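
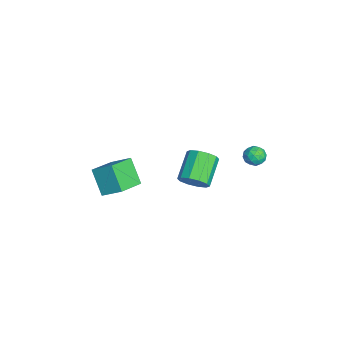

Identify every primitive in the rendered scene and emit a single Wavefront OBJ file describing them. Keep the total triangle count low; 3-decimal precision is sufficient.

v -1.749 0.676 -1.917
v -1.306 0.383 -1.106
v -2.867 1.051 -0.011
v -3.311 1.344 -0.823
v -1.14 0.949 -1.214
v -2.701 1.617 -0.12
v -1.206 1.411 -1.591
v -2.768 2.079 -0.497
v -1.481 1.591 -2.092
v -3.042 2.259 -0.998
v -1.858 1.423 -2.527
v -3.419 2.09 -1.433
v -2.193 0.969 -2.729
v -3.754 1.637 -1.634
v -2.359 0.403 -2.62
v -3.92 1.071 -1.526
v -2.292 -0.059 -2.243
v -3.854 0.609 -1.149
v -2.018 -0.239 -1.742
v -3.579 0.429 -0.648
v -1.641 -0.07 -1.307
v -3.202 0.597 -0.213
v 1.663 4.35 2.945
v 2.018 3.754 2.953
v 0.742 3.806 3.287
v 1.097 3.21 3.295
v 1.239 3.705 3.76
v 1.808 4.041 3.549
v 0.952 3.519 2.691
v 1.521 3.855 2.48
v 1.579 3.24 2.796
v 1.756 3.355 3.457
v 1.004 4.205 2.783
v 1.181 4.32 3.444
v 1.921 4.1 2.919
v 0.839 3.46 3.321
v 0.922 3.751 3.595
v 1.131 3.401 3.6
v 1.798 4.269 3.269
v 2.007 3.918 3.274
v 1.549 3.89 3.748
v 0.753 3.642 2.966
v 0.962 3.291 2.971
v 1.629 4.159 2.64
v 1.838 3.809 2.645
v 1.211 3.67 2.492
v 1.872 3.448 2.832
v 1.331 3.128 3.033
v 1.245 3.309 2.678
v 1.579 3.507 2.553
v 1.976 3.515 3.22
v 1.435 3.195 3.421
v 1.519 3.486 3.695
v 1.853 3.684 3.57
v 1.718 3.213 3.128
v 1.325 4.365 2.819
v 0.784 4.045 3.02
v 0.907 3.876 2.67
v 1.241 4.074 2.545
v 1.429 4.432 3.207
v 0.888 4.112 3.408
v 1.181 4.053 3.687
v 1.515 4.251 3.562
v 1.042 4.347 3.112
v -3.522 -5.128 -1.969
v -2.958 -3.987 -1.139
v -4.97 -3.942 -2.616
v -4.405 -2.8 -1.785
v -2.435 -4.6 -3.435
v -1.87 -3.458 -2.604
v -3.882 -3.413 -4.081
v -3.318 -2.272 -3.251
f 2 1 5
f 2 5 3
f 3 5 6
f 3 6 4
f 5 1 7
f 5 7 6
f 6 7 8
f 6 8 4
f 7 1 9
f 7 9 8
f 8 9 10
f 8 10 4
f 9 1 11
f 9 11 10
f 10 11 12
f 10 12 4
f 11 1 13
f 11 13 12
f 12 13 14
f 12 14 4
f 13 1 15
f 13 15 14
f 14 15 16
f 14 16 4
f 15 1 17
f 15 17 16
f 16 17 18
f 16 18 4
f 17 1 19
f 17 19 18
f 18 19 20
f 18 20 4
f 19 1 21
f 19 21 20
f 20 21 22
f 20 22 4
f 21 1 2
f 21 2 22
f 22 2 3
f 22 3 4
f 23 60 39
f 60 34 63
f 39 63 28
f 60 63 39
f 23 39 35
f 39 28 40
f 35 40 24
f 39 40 35
f 23 35 44
f 35 24 45
f 44 45 30
f 35 45 44
f 23 44 56
f 44 30 59
f 56 59 33
f 44 59 56
f 23 56 60
f 56 33 64
f 60 64 34
f 56 64 60
f 24 40 51
f 40 28 54
f 51 54 32
f 40 54 51
f 28 63 41
f 63 34 62
f 41 62 27
f 63 62 41
f 34 64 61
f 64 33 57
f 61 57 25
f 64 57 61
f 33 59 58
f 59 30 46
f 58 46 29
f 59 46 58
f 30 45 50
f 45 24 47
f 50 47 31
f 45 47 50
f 26 52 38
f 52 32 53
f 38 53 27
f 52 53 38
f 26 38 36
f 38 27 37
f 36 37 25
f 38 37 36
f 26 36 43
f 36 25 42
f 43 42 29
f 36 42 43
f 26 43 48
f 43 29 49
f 48 49 31
f 43 49 48
f 26 48 52
f 48 31 55
f 52 55 32
f 48 55 52
f 27 53 41
f 53 32 54
f 41 54 28
f 53 54 41
f 25 37 61
f 37 27 62
f 61 62 34
f 37 62 61
f 29 42 58
f 42 25 57
f 58 57 33
f 42 57 58
f 31 49 50
f 49 29 46
f 50 46 30
f 49 46 50
f 32 55 51
f 55 31 47
f 51 47 24
f 55 47 51
f 66 68 65
f 69 66 65
f 65 68 67
f 67 69 65
f 66 72 68
f 70 66 69
f 70 72 66
f 68 72 67
f 71 69 67
f 67 72 71
f 71 70 69
f 72 70 71



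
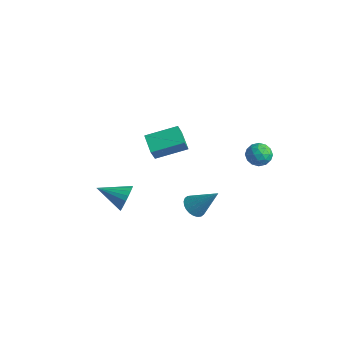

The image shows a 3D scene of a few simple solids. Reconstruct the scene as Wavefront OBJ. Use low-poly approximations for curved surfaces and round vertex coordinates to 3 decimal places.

v 3.418 2.427 3.355
v 4.195 2.556 3.222
v 3.385 1.604 2.358
v 4.162 1.733 2.225
v 3.929 1.338 2.88
v 3.949 1.847 3.496
v 3.631 2.313 2.084
v 3.651 2.822 2.7
v 4.327 2.486 2.437
v 4.511 1.884 2.928
v 3.069 2.276 2.652
v 3.253 1.674 3.143
v 3.809 2.564 3.376
v 3.771 1.596 2.204
v 3.633 1.364 2.589
v 4.09 1.44 2.511
v 3.665 2.147 3.537
v 4.122 2.223 3.459
v 3.965 1.507 3.258
v 3.458 1.937 2.121
v 3.915 2.013 2.043
v 3.49 2.72 3.069
v 3.947 2.796 2.991
v 3.615 2.653 2.322
v 4.344 2.599 2.836
v 4.324 2.115 2.25
v 4.012 2.455 2.168
v 4.024 2.755 2.53
v 4.452 2.245 3.125
v 4.432 1.761 2.539
v 4.295 1.529 2.924
v 4.307 1.828 3.286
v 4.529 2.203 2.664
v 3.148 2.399 3.041
v 3.128 1.915 2.455
v 3.273 2.332 2.294
v 3.285 2.631 2.656
v 3.256 2.045 3.33
v 3.236 1.561 2.744
v 3.556 1.405 3.05
v 3.568 1.705 3.412
v 3.051 1.957 2.916
v -1.298 -3.075 -1.441
v -0.811 -3.34 -0.745
v -2.682 -4.085 -0.859
v -0.977 -3.037 -0.612
v -1.198 -2.74 -0.623
v -1.436 -2.501 -0.775
v -1.651 -2.362 -1.042
v -1.804 -2.345 -1.378
v -1.87 -2.455 -1.725
v -1.838 -2.672 -2.023
v -1.711 -2.958 -2.221
v -1.514 -3.265 -2.284
v -1.279 -3.538 -2.201
v -1.047 -3.732 -1.986
v -0.859 -3.812 -1.678
v -0.747 -3.764 -1.328
v -0.73 -3.597 -0.999
v 1.556 -0.588 -1.671
v 1.905 -0.105 -2.159
v 2.724 0.108 -0.149
v 1.677 0.065 -2.062
v 1.431 0.135 -1.905
v 1.204 0.096 -1.712
v 1.03 -0.048 -1.514
v 0.936 -0.273 -1.339
v 0.937 -0.547 -1.214
v 1.032 -0.826 -1.159
v 1.207 -1.07 -1.182
v 1.435 -1.24 -1.28
v 1.681 -1.31 -1.436
v 1.908 -1.271 -1.629
v 2.082 -1.128 -1.828
v 2.176 -0.902 -2.003
v 2.175 -0.628 -2.127
v 2.08 -0.349 -2.182
v -4.754 1.456 -1.206
v -4.365 0.808 -0.027
v -3.745 3.129 -0.62
v -3.357 2.482 0.559
v -3.683 1.018 -1.799
v -3.295 0.371 -0.62
v -2.675 2.692 -1.213
v -2.286 2.044 -0.034
f 1 38 17
f 38 12 41
f 17 41 6
f 38 41 17
f 1 17 13
f 17 6 18
f 13 18 2
f 17 18 13
f 1 13 22
f 13 2 23
f 22 23 8
f 13 23 22
f 1 22 34
f 22 8 37
f 34 37 11
f 22 37 34
f 1 34 38
f 34 11 42
f 38 42 12
f 34 42 38
f 2 18 29
f 18 6 32
f 29 32 10
f 18 32 29
f 6 41 19
f 41 12 40
f 19 40 5
f 41 40 19
f 12 42 39
f 42 11 35
f 39 35 3
f 42 35 39
f 11 37 36
f 37 8 24
f 36 24 7
f 37 24 36
f 8 23 28
f 23 2 25
f 28 25 9
f 23 25 28
f 4 30 16
f 30 10 31
f 16 31 5
f 30 31 16
f 4 16 14
f 16 5 15
f 14 15 3
f 16 15 14
f 4 14 21
f 14 3 20
f 21 20 7
f 14 20 21
f 4 21 26
f 21 7 27
f 26 27 9
f 21 27 26
f 4 26 30
f 26 9 33
f 30 33 10
f 26 33 30
f 5 31 19
f 31 10 32
f 19 32 6
f 31 32 19
f 3 15 39
f 15 5 40
f 39 40 12
f 15 40 39
f 7 20 36
f 20 3 35
f 36 35 11
f 20 35 36
f 9 27 28
f 27 7 24
f 28 24 8
f 27 24 28
f 10 33 29
f 33 9 25
f 29 25 2
f 33 25 29
f 44 43 46
f 44 46 45
f 46 43 47
f 46 47 45
f 47 43 48
f 47 48 45
f 48 43 49
f 48 49 45
f 49 43 50
f 49 50 45
f 50 43 51
f 50 51 45
f 51 43 52
f 51 52 45
f 52 43 53
f 52 53 45
f 53 43 54
f 53 54 45
f 54 43 55
f 54 55 45
f 55 43 56
f 55 56 45
f 56 43 57
f 56 57 45
f 57 43 58
f 57 58 45
f 58 43 59
f 58 59 45
f 59 43 44
f 59 44 45
f 61 60 63
f 61 63 62
f 63 60 64
f 63 64 62
f 64 60 65
f 64 65 62
f 65 60 66
f 65 66 62
f 66 60 67
f 66 67 62
f 67 60 68
f 67 68 62
f 68 60 69
f 68 69 62
f 69 60 70
f 69 70 62
f 70 60 71
f 70 71 62
f 71 60 72
f 71 72 62
f 72 60 73
f 72 73 62
f 73 60 74
f 73 74 62
f 74 60 75
f 74 75 62
f 75 60 76
f 75 76 62
f 76 60 77
f 76 77 62
f 77 60 61
f 77 61 62
f 79 81 78
f 82 79 78
f 78 81 80
f 80 82 78
f 79 85 81
f 83 79 82
f 83 85 79
f 81 85 80
f 84 82 80
f 80 85 84
f 84 83 82
f 85 83 84



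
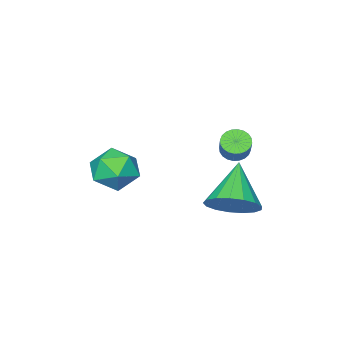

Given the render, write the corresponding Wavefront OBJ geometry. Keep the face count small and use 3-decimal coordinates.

v -0.818 3.499 -2.283
v -0.408 3.563 -2.614
v 0.147 4.185 -1.808
v -0.262 4.121 -1.477
v -0.524 3.727 -2.661
v 0.031 4.349 -1.855
v -0.685 3.857 -2.651
v -0.13 4.479 -1.844
v -0.866 3.932 -2.584
v -0.31 4.554 -1.778
v -1.039 3.942 -2.472
v -0.484 4.564 -1.666
v -1.179 3.884 -2.331
v -0.624 4.506 -1.525
v -1.264 3.767 -2.183
v -0.708 4.389 -1.377
v -1.28 3.61 -2.05
v -0.725 4.232 -1.244
v -1.227 3.435 -1.952
v -0.672 4.057 -1.146
v -1.111 3.271 -1.905
v -0.556 3.893 -1.099
v -0.95 3.141 -1.916
v -0.395 3.763 -1.109
v -0.77 3.066 -1.982
v -0.214 3.688 -1.176
v -0.596 3.056 -2.094
v -0.041 3.678 -1.288
v -0.456 3.114 -2.235
v 0.099 3.736 -1.429
v -0.372 3.231 -2.383
v 0.184 3.853 -1.577
v -0.355 3.388 -2.516
v 0.2 4.01 -1.71
v -0.173 4.098 -4.537
v 0.363 4.495 -3.793
v -1.307 3.202 -3.243
v 0.019 4.818 -3.87
v -0.37 4.976 -4.101
v -0.713 4.933 -4.432
v -0.933 4.699 -4.786
v -0.979 4.327 -5.084
v -0.84 3.903 -5.256
v -0.549 3.523 -5.264
v -0.171 3.275 -5.105
v 0.206 3.216 -4.816
v 0.496 3.359 -4.463
v 0.633 3.671 -4.127
v 0.585 4.081 -3.885
v 1.915 0.645 -4.507
v 2.552 0.109 -3.973
v 0.728 0.211 -3.527
v 1.365 -0.325 -2.993
v 1.422 0.661 -2.986
v 2.155 0.93 -3.591
v 1.125 -0.61 -3.909
v 1.858 -0.341 -4.514
v 2.063 -0.667 -3.604
v 2.247 0.119 -3.033
v 1.033 0.201 -4.467
v 1.217 0.987 -3.896
f 2 1 5
f 2 5 3
f 3 5 6
f 3 6 4
f 5 1 7
f 5 7 6
f 6 7 8
f 6 8 4
f 7 1 9
f 7 9 8
f 8 9 10
f 8 10 4
f 9 1 11
f 9 11 10
f 10 11 12
f 10 12 4
f 11 1 13
f 11 13 12
f 12 13 14
f 12 14 4
f 13 1 15
f 13 15 14
f 14 15 16
f 14 16 4
f 15 1 17
f 15 17 16
f 16 17 18
f 16 18 4
f 17 1 19
f 17 19 18
f 18 19 20
f 18 20 4
f 19 1 21
f 19 21 20
f 20 21 22
f 20 22 4
f 21 1 23
f 21 23 22
f 22 23 24
f 22 24 4
f 23 1 25
f 23 25 24
f 24 25 26
f 24 26 4
f 25 1 27
f 25 27 26
f 26 27 28
f 26 28 4
f 27 1 29
f 27 29 28
f 28 29 30
f 28 30 4
f 29 1 31
f 29 31 30
f 30 31 32
f 30 32 4
f 31 1 33
f 31 33 32
f 32 33 34
f 32 34 4
f 33 1 2
f 33 2 34
f 34 2 3
f 34 3 4
f 36 35 38
f 36 38 37
f 38 35 39
f 38 39 37
f 39 35 40
f 39 40 37
f 40 35 41
f 40 41 37
f 41 35 42
f 41 42 37
f 42 35 43
f 42 43 37
f 43 35 44
f 43 44 37
f 44 35 45
f 44 45 37
f 45 35 46
f 45 46 37
f 46 35 47
f 46 47 37
f 47 35 48
f 47 48 37
f 48 35 49
f 48 49 37
f 49 35 36
f 49 36 37
f 50 61 55
f 50 55 51
f 50 51 57
f 50 57 60
f 50 60 61
f 51 55 59
f 55 61 54
f 61 60 52
f 60 57 56
f 57 51 58
f 53 59 54
f 53 54 52
f 53 52 56
f 53 56 58
f 53 58 59
f 54 59 55
f 52 54 61
f 56 52 60
f 58 56 57
f 59 58 51



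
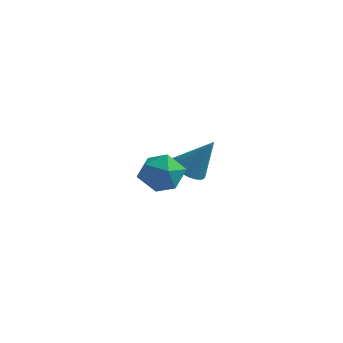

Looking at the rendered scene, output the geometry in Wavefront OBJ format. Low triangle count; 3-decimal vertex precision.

v 1.208 3.198 0.248
v 1.669 3.759 -0.173
v 2.212 3.562 1.832
v 1.407 3.956 -0.053
v 1.111 4.022 0.12
v 0.831 3.946 0.315
v 0.617 3.74 0.498
v 0.505 3.44 0.639
v 0.514 3.099 0.711
v 0.643 2.774 0.704
v 0.87 2.523 0.618
v 1.156 2.389 0.468
v 1.45 2.394 0.28
v 1.703 2.538 0.087
v 1.87 2.797 -0.079
v 1.922 3.124 -0.188
v 1.851 3.465 -0.221
v 2.423 -1.023 1.638
v 3.036 -0.658 2.367
v 3.144 -2.502 1.773
v 3.757 -2.137 2.502
v 2.76 -2.254 2.685
v 2.315 -1.34 2.602
v 3.865 -1.82 1.538
v 3.42 -0.906 1.455
v 3.927 -1.151 2.305
v 3.245 -1.419 3.014
v 2.935 -1.741 1.126
v 2.253 -2.009 1.835
f 2 1 4
f 2 4 3
f 4 1 5
f 4 5 3
f 5 1 6
f 5 6 3
f 6 1 7
f 6 7 3
f 7 1 8
f 7 8 3
f 8 1 9
f 8 9 3
f 9 1 10
f 9 10 3
f 10 1 11
f 10 11 3
f 11 1 12
f 11 12 3
f 12 1 13
f 12 13 3
f 13 1 14
f 13 14 3
f 14 1 15
f 14 15 3
f 15 1 16
f 15 16 3
f 16 1 17
f 16 17 3
f 17 1 2
f 17 2 3
f 18 29 23
f 18 23 19
f 18 19 25
f 18 25 28
f 18 28 29
f 19 23 27
f 23 29 22
f 29 28 20
f 28 25 24
f 25 19 26
f 21 27 22
f 21 22 20
f 21 20 24
f 21 24 26
f 21 26 27
f 22 27 23
f 20 22 29
f 24 20 28
f 26 24 25
f 27 26 19



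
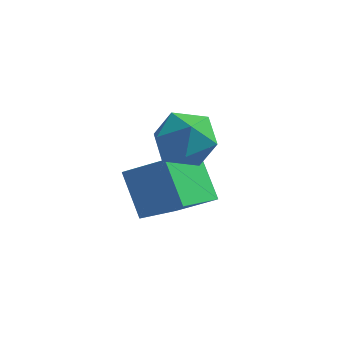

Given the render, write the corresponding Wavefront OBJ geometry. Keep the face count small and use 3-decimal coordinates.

v -4.751 -0.899 -0.537
v -3.874 -0.785 -0.028
v -4.486 0.573 -1.322
v -3.609 0.688 -0.813
v -4.171 -1.468 -1.407
v -3.294 -1.353 -0.898
v -3.906 0.005 -2.192
v -3.029 0.119 -1.683
v -4.189 -0.541 0.516
v -3.72 0.031 0.617
v -3.26 -1.311 0.563
v -2.791 -0.739 0.664
v -3.273 -0.926 1.202
v -3.847 -0.45 1.174
v -3.133 -0.83 0.006
v -3.707 -0.354 -0.022
v -3.067 -0.147 0.302
v -3.154 -0.207 1.041
v -3.826 -1.073 0.139
v -3.913 -1.133 0.878
f 2 4 1
f 5 2 1
f 1 4 3
f 3 5 1
f 2 8 4
f 6 2 5
f 6 8 2
f 4 8 3
f 7 5 3
f 3 8 7
f 7 6 5
f 8 6 7
f 9 20 14
f 9 14 10
f 9 10 16
f 9 16 19
f 9 19 20
f 10 14 18
f 14 20 13
f 20 19 11
f 19 16 15
f 16 10 17
f 12 18 13
f 12 13 11
f 12 11 15
f 12 15 17
f 12 17 18
f 13 18 14
f 11 13 20
f 15 11 19
f 17 15 16
f 18 17 10



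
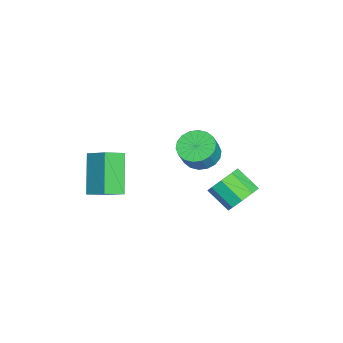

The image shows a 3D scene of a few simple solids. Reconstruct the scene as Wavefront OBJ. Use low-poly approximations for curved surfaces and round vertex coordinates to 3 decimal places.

v 0.342 -2.693 -1.685
v -0.996 -2.91 -0.187
v 0.932 -1.821 -1.032
v -0.406 -2.037 0.466
v 0.926 -3.403 -1.266
v -0.412 -3.619 0.232
v 1.516 -2.53 -0.613
v 0.178 -2.747 0.885
v -4.14 0.601 -2.27
v -3.615 1.279 -2.468
v -3.035 1.117 -1.488
v -3.56 0.439 -1.29
v -3.905 1.449 -2.268
v -3.326 1.287 -1.288
v -4.242 1.452 -2.069
v -3.663 1.289 -1.089
v -4.559 1.285 -1.909
v -3.98 1.123 -0.929
v -4.793 0.984 -1.821
v -4.213 0.821 -0.841
v -4.897 0.606 -1.822
v -4.318 0.444 -0.842
v -4.851 0.228 -1.911
v -4.272 0.065 -0.931
v -4.665 -0.077 -2.072
v -4.085 -0.239 -1.092
v -4.374 -0.247 -2.272
v -3.795 -0.409 -1.292
v -4.037 -0.249 -2.471
v -3.458 -0.412 -1.491
v -3.72 -0.083 -2.631
v -3.141 -0.245 -1.651
v -3.487 0.219 -2.719
v -2.907 0.056 -1.739
v -3.382 0.596 -2.718
v -2.803 0.434 -1.738
v -3.428 0.975 -2.629
v -2.849 0.812 -1.649
v -1.331 2.798 -2.664
v -1.034 3.189 -1.958
v -1.552 2.233 -1.21
v -1.849 1.842 -1.916
v -1.574 3.384 -2.083
v -2.093 2.428 -1.336
v -2.001 3.305 -2.481
v -2.519 2.349 -1.733
v -2.114 2.988 -2.963
v -2.633 2.032 -2.216
v -1.861 2.583 -3.306
v -2.379 1.627 -2.558
v -1.359 2.278 -3.348
v -1.878 1.322 -2.601
v -0.845 2.217 -3.07
v -1.363 1.26 -2.323
v -0.557 2.427 -2.602
v -1.076 1.471 -1.854
v -0.632 2.811 -2.163
v -1.15 1.855 -1.415
f 2 4 1
f 5 2 1
f 1 4 3
f 3 5 1
f 2 8 4
f 6 2 5
f 6 8 2
f 4 8 3
f 7 5 3
f 3 8 7
f 7 6 5
f 8 6 7
f 10 9 13
f 10 13 11
f 11 13 14
f 11 14 12
f 13 9 15
f 13 15 14
f 14 15 16
f 14 16 12
f 15 9 17
f 15 17 16
f 16 17 18
f 16 18 12
f 17 9 19
f 17 19 18
f 18 19 20
f 18 20 12
f 19 9 21
f 19 21 20
f 20 21 22
f 20 22 12
f 21 9 23
f 21 23 22
f 22 23 24
f 22 24 12
f 23 9 25
f 23 25 24
f 24 25 26
f 24 26 12
f 25 9 27
f 25 27 26
f 26 27 28
f 26 28 12
f 27 9 29
f 27 29 28
f 28 29 30
f 28 30 12
f 29 9 31
f 29 31 30
f 30 31 32
f 30 32 12
f 31 9 33
f 31 33 32
f 32 33 34
f 32 34 12
f 33 9 35
f 33 35 34
f 34 35 36
f 34 36 12
f 35 9 37
f 35 37 36
f 36 37 38
f 36 38 12
f 37 9 10
f 37 10 38
f 38 10 11
f 38 11 12
f 40 39 43
f 40 43 41
f 41 43 44
f 41 44 42
f 43 39 45
f 43 45 44
f 44 45 46
f 44 46 42
f 45 39 47
f 45 47 46
f 46 47 48
f 46 48 42
f 47 39 49
f 47 49 48
f 48 49 50
f 48 50 42
f 49 39 51
f 49 51 50
f 50 51 52
f 50 52 42
f 51 39 53
f 51 53 52
f 52 53 54
f 52 54 42
f 53 39 55
f 53 55 54
f 54 55 56
f 54 56 42
f 55 39 57
f 55 57 56
f 56 57 58
f 56 58 42
f 57 39 40
f 57 40 58
f 58 40 41
f 58 41 42



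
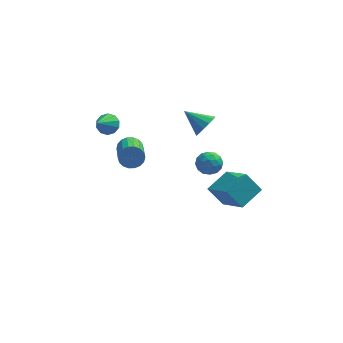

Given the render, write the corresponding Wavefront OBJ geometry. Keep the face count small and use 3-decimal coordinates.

v 2.349 3.572 0.819
v 2.741 3.486 1.499
v 1.191 4.168 1.561
v 2.848 3.888 1.343
v 2.797 4.19 1.02
v 2.604 4.296 0.633
v 2.329 4.172 0.305
v 2.061 3.857 0.14
v 1.885 3.451 0.191
v 1.856 3.084 0.441
v 1.983 2.871 0.81
v 2.227 2.881 1.183
v 2.51 3.11 1.44
v -1.641 2.92 -0.498
v -1.191 2.72 -1.01
v -1.028 0.841 -0.133
v -1.479 1.04 0.378
v -0.999 2.84 -0.789
v -0.836 0.96 0.087
v -0.934 2.975 -0.511
v -0.771 1.096 0.365
v -1.009 3.099 -0.231
v -0.846 1.22 0.646
v -1.209 3.188 -0.003
v -1.047 1.309 0.874
v -1.495 3.224 0.126
v -1.333 1.344 1.003
v -1.81 3.199 0.132
v -1.648 1.32 1.009
v -2.092 3.119 0.013
v -1.929 1.24 0.89
v -2.284 3 -0.207
v -2.121 1.12 0.669
v -2.349 2.864 -0.485
v -2.186 0.985 0.391
v -2.274 2.74 -0.766
v -2.111 0.861 0.111
v -2.073 2.651 -0.994
v -1.911 0.772 -0.117
v -1.787 2.616 -1.123
v -1.625 0.736 -0.246
v -1.472 2.64 -1.129
v -1.31 0.761 -0.252
v -2.878 4.42 0.189
v -2.496 4.703 0.69
v -3.402 3.32 1.211
v -2.879 4.89 0.695
v -3.262 4.898 0.508
v -3.498 4.723 0.198
v -3.498 4.433 -0.114
v -3.261 4.138 -0.311
v -2.878 3.951 -0.316
v -2.495 3.943 -0.129
v -2.259 4.118 0.181
v -2.259 4.408 0.493
v 2.151 2.953 -2.001
v 2.491 3.368 -1.437
v 2.589 1.892 -1.483
v 2.929 2.307 -0.919
v 2.153 2.257 -0.952
v 1.882 2.912 -1.272
v 3.198 2.348 -1.648
v 2.927 3.003 -1.968
v 3.138 2.994 -1.219
v 2.492 2.938 -0.789
v 2.588 2.322 -2.131
v 1.942 2.266 -1.701
v 2.283 3.254 -1.764
v 2.797 2.006 -1.156
v 2.341 1.977 -1.175
v 2.541 2.221 -0.843
v 1.925 2.986 -1.667
v 2.125 3.23 -1.336
v 1.926 2.577 -1.05
v 2.955 2.03 -1.584
v 3.155 2.274 -1.253
v 2.539 3.039 -2.077
v 2.739 3.283 -1.745
v 3.154 2.683 -1.87
v 2.863 3.278 -1.305
v 3.12 2.654 -1.001
v 3.278 2.678 -1.429
v 3.119 3.063 -1.617
v 2.483 3.245 -1.052
v 2.74 2.621 -0.748
v 2.284 2.591 -0.767
v 2.125 2.977 -0.955
v 2.863 3.025 -0.924
v 2.34 2.639 -2.172
v 2.597 2.015 -1.868
v 2.955 2.283 -1.965
v 2.796 2.669 -2.153
v 1.96 2.606 -1.919
v 2.217 1.982 -1.615
v 1.961 2.197 -1.303
v 1.802 2.582 -1.491
v 2.217 2.235 -1.996
v 2.446 -1.762 0.394
v 3.393 -3.284 1.581
v 3.414 -0.764 0.9
v 4.362 -2.286 2.087
v 3.238 -2.034 -0.587
v 4.186 -3.556 0.6
v 4.207 -1.036 -0.081
v 5.154 -2.558 1.106
f 2 1 4
f 2 4 3
f 4 1 5
f 4 5 3
f 5 1 6
f 5 6 3
f 6 1 7
f 6 7 3
f 7 1 8
f 7 8 3
f 8 1 9
f 8 9 3
f 9 1 10
f 9 10 3
f 10 1 11
f 10 11 3
f 11 1 12
f 11 12 3
f 12 1 13
f 12 13 3
f 13 1 2
f 13 2 3
f 15 14 18
f 15 18 16
f 16 18 19
f 16 19 17
f 18 14 20
f 18 20 19
f 19 20 21
f 19 21 17
f 20 14 22
f 20 22 21
f 21 22 23
f 21 23 17
f 22 14 24
f 22 24 23
f 23 24 25
f 23 25 17
f 24 14 26
f 24 26 25
f 25 26 27
f 25 27 17
f 26 14 28
f 26 28 27
f 27 28 29
f 27 29 17
f 28 14 30
f 28 30 29
f 29 30 31
f 29 31 17
f 30 14 32
f 30 32 31
f 31 32 33
f 31 33 17
f 32 14 34
f 32 34 33
f 33 34 35
f 33 35 17
f 34 14 36
f 34 36 35
f 35 36 37
f 35 37 17
f 36 14 38
f 36 38 37
f 37 38 39
f 37 39 17
f 38 14 40
f 38 40 39
f 39 40 41
f 39 41 17
f 40 14 42
f 40 42 41
f 41 42 43
f 41 43 17
f 42 14 15
f 42 15 43
f 43 15 16
f 43 16 17
f 45 44 47
f 45 47 46
f 47 44 48
f 47 48 46
f 48 44 49
f 48 49 46
f 49 44 50
f 49 50 46
f 50 44 51
f 50 51 46
f 51 44 52
f 51 52 46
f 52 44 53
f 52 53 46
f 53 44 54
f 53 54 46
f 54 44 55
f 54 55 46
f 55 44 45
f 55 45 46
f 56 93 72
f 93 67 96
f 72 96 61
f 93 96 72
f 56 72 68
f 72 61 73
f 68 73 57
f 72 73 68
f 56 68 77
f 68 57 78
f 77 78 63
f 68 78 77
f 56 77 89
f 77 63 92
f 89 92 66
f 77 92 89
f 56 89 93
f 89 66 97
f 93 97 67
f 89 97 93
f 57 73 84
f 73 61 87
f 84 87 65
f 73 87 84
f 61 96 74
f 96 67 95
f 74 95 60
f 96 95 74
f 67 97 94
f 97 66 90
f 94 90 58
f 97 90 94
f 66 92 91
f 92 63 79
f 91 79 62
f 92 79 91
f 63 78 83
f 78 57 80
f 83 80 64
f 78 80 83
f 59 85 71
f 85 65 86
f 71 86 60
f 85 86 71
f 59 71 69
f 71 60 70
f 69 70 58
f 71 70 69
f 59 69 76
f 69 58 75
f 76 75 62
f 69 75 76
f 59 76 81
f 76 62 82
f 81 82 64
f 76 82 81
f 59 81 85
f 81 64 88
f 85 88 65
f 81 88 85
f 60 86 74
f 86 65 87
f 74 87 61
f 86 87 74
f 58 70 94
f 70 60 95
f 94 95 67
f 70 95 94
f 62 75 91
f 75 58 90
f 91 90 66
f 75 90 91
f 64 82 83
f 82 62 79
f 83 79 63
f 82 79 83
f 65 88 84
f 88 64 80
f 84 80 57
f 88 80 84
f 99 101 98
f 102 99 98
f 98 101 100
f 100 102 98
f 99 105 101
f 103 99 102
f 103 105 99
f 101 105 100
f 104 102 100
f 100 105 104
f 104 103 102
f 105 103 104



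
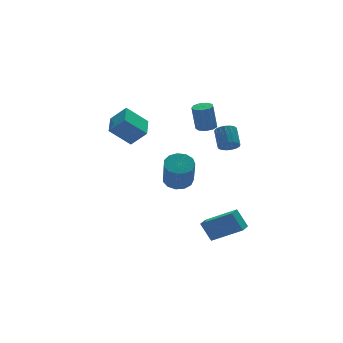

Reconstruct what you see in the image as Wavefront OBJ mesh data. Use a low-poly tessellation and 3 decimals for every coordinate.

v 0.739 -0.267 2.788
v 1.182 -0.679 2.873
v 0.983 -0.564 4.457
v 0.541 -0.153 4.372
v 1.344 -0.294 2.866
v 1.145 -0.18 4.449
v 1.223 0.103 2.822
v 1.025 0.217 4.406
v 0.876 0.327 2.762
v 0.677 0.441 4.346
v 0.465 0.273 2.715
v 0.266 0.387 4.298
v 0.182 -0.034 2.702
v -0.016 0.08 4.285
v 0.16 -0.45 2.729
v -0.038 -0.335 4.312
v 0.409 -0.78 2.784
v 0.211 -0.666 4.368
v 0.812 -0.871 2.841
v 0.614 -0.756 4.425
v -2.475 2.623 0.92
v -3.626 3.057 2.064
v -1.727 3.933 1.175
v -2.879 4.367 2.319
v -1.761 2.033 1.861
v -2.913 2.467 3.005
v -1.014 3.343 2.116
v -2.165 3.777 3.26
v -0.024 -4.108 3.145
v 0.329 -3.866 2.71
v 0.636 -2.93 3.48
v 0.284 -3.172 3.915
v 0.068 -3.743 2.665
v 0.375 -2.807 3.435
v -0.214 -3.704 2.73
v 0.093 -2.768 3.5
v -0.452 -3.757 2.89
v -0.145 -2.821 3.66
v -0.593 -3.891 3.108
v -0.285 -2.955 3.878
v -0.602 -4.074 3.335
v -0.295 -3.139 4.105
v -0.479 -4.265 3.519
v -0.172 -3.33 4.288
v -0.252 -4.42 3.616
v 0.055 -3.485 4.386
v 0.027 -4.504 3.606
v 0.335 -3.568 4.376
v 0.295 -4.497 3.49
v 0.603 -3.561 4.26
v 0.49 -4.4 3.295
v 0.797 -3.465 4.065
v 0.567 -4.237 3.066
v 0.875 -3.301 3.836
v 0.509 -4.044 2.855
v 0.816 -3.108 3.625
v -0.8 -3.642 -4.133
v -1.133 -3.017 -3.042
v -0.184 -3.099 -4.256
v -0.517 -2.474 -3.165
v 0.477 -4.846 -3.055
v 0.144 -4.221 -1.964
v 1.093 -4.303 -3.178
v 0.76 -3.678 -2.087
v -1.241 -0.666 -0.63
v -0.482 -1.07 -0.663
v -0.861 -1.917 1.018
v -1.619 -1.514 1.05
v -0.404 -0.65 -0.434
v -0.782 -1.498 1.247
v -0.591 -0.236 -0.267
v -0.969 -1.083 1.414
v -0.985 0.042 -0.216
v -1.363 -0.805 1.465
v -1.46 0.095 -0.296
v -1.838 -0.752 1.385
v -1.865 -0.094 -0.482
v -2.243 -0.941 1.199
v -2.072 -0.464 -0.716
v -2.451 -1.312 0.965
v -2.016 -0.899 -0.922
v -2.394 -1.746 0.759
v -1.713 -1.26 -1.036
v -2.091 -2.107 0.645
v -1.26 -1.432 -1.021
v -1.639 -2.28 0.66
v -0.801 -1.362 -0.882
v -1.18 -2.209 0.799
f 2 1 5
f 2 5 3
f 3 5 6
f 3 6 4
f 5 1 7
f 5 7 6
f 6 7 8
f 6 8 4
f 7 1 9
f 7 9 8
f 8 9 10
f 8 10 4
f 9 1 11
f 9 11 10
f 10 11 12
f 10 12 4
f 11 1 13
f 11 13 12
f 12 13 14
f 12 14 4
f 13 1 15
f 13 15 14
f 14 15 16
f 14 16 4
f 15 1 17
f 15 17 16
f 16 17 18
f 16 18 4
f 17 1 19
f 17 19 18
f 18 19 20
f 18 20 4
f 19 1 2
f 19 2 20
f 20 2 3
f 20 3 4
f 22 24 21
f 25 22 21
f 21 24 23
f 23 25 21
f 22 28 24
f 26 22 25
f 26 28 22
f 24 28 23
f 27 25 23
f 23 28 27
f 27 26 25
f 28 26 27
f 30 29 33
f 30 33 31
f 31 33 34
f 31 34 32
f 33 29 35
f 33 35 34
f 34 35 36
f 34 36 32
f 35 29 37
f 35 37 36
f 36 37 38
f 36 38 32
f 37 29 39
f 37 39 38
f 38 39 40
f 38 40 32
f 39 29 41
f 39 41 40
f 40 41 42
f 40 42 32
f 41 29 43
f 41 43 42
f 42 43 44
f 42 44 32
f 43 29 45
f 43 45 44
f 44 45 46
f 44 46 32
f 45 29 47
f 45 47 46
f 46 47 48
f 46 48 32
f 47 29 49
f 47 49 48
f 48 49 50
f 48 50 32
f 49 29 51
f 49 51 50
f 50 51 52
f 50 52 32
f 51 29 53
f 51 53 52
f 52 53 54
f 52 54 32
f 53 29 55
f 53 55 54
f 54 55 56
f 54 56 32
f 55 29 30
f 55 30 56
f 56 30 31
f 56 31 32
f 58 60 57
f 61 58 57
f 57 60 59
f 59 61 57
f 58 64 60
f 62 58 61
f 62 64 58
f 60 64 59
f 63 61 59
f 59 64 63
f 63 62 61
f 64 62 63
f 66 65 69
f 66 69 67
f 67 69 70
f 67 70 68
f 69 65 71
f 69 71 70
f 70 71 72
f 70 72 68
f 71 65 73
f 71 73 72
f 72 73 74
f 72 74 68
f 73 65 75
f 73 75 74
f 74 75 76
f 74 76 68
f 75 65 77
f 75 77 76
f 76 77 78
f 76 78 68
f 77 65 79
f 77 79 78
f 78 79 80
f 78 80 68
f 79 65 81
f 79 81 80
f 80 81 82
f 80 82 68
f 81 65 83
f 81 83 82
f 82 83 84
f 82 84 68
f 83 65 85
f 83 85 84
f 84 85 86
f 84 86 68
f 85 65 87
f 85 87 86
f 86 87 88
f 86 88 68
f 87 65 66
f 87 66 88
f 88 66 67
f 88 67 68



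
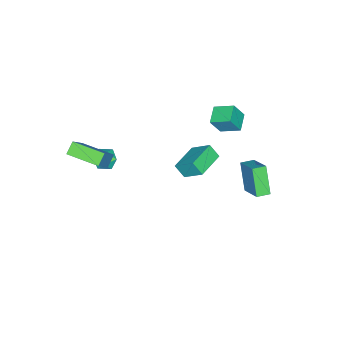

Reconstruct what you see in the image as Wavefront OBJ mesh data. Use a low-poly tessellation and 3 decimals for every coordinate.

v 1.679 -2.961 -0.432
v 2.43 -3.312 -0.478
v 1.13 -4.068 -0.962
v 1.881 -4.419 -1.008
v 1.529 -4.287 -0.267
v 1.868 -3.603 0.06
v 1.692 -3.777 -1.5
v 2.031 -3.093 -1.173
v 2.438 -3.816 -1.138
v 2.338 -4.131 -0.376
v 1.222 -3.249 -1.064
v 1.122 -3.564 -0.302
v -3.348 1.222 0.072
v -4.466 0.837 0.446
v -3.587 2.468 0.64
v -4.704 2.083 1.014
v -2.816 0.797 1.226
v -3.933 0.412 1.6
v -3.054 2.043 1.794
v -4.172 1.658 2.168
v -4.175 -1.228 -3.788
v -4.11 0.076 -2.699
v -4.188 -0.554 -4.594
v -4.124 0.749 -3.505
v -2.196 -1.269 -3.855
v -2.132 0.034 -2.766
v -2.21 -0.596 -4.661
v -2.145 0.708 -3.572
v -3.862 2.367 -3.021
v -2.926 3.687 -2.008
v -4.568 2.92 -3.09
v -3.632 4.241 -2.077
v -3.088 3.139 -4.743
v -2.152 4.46 -3.73
v -3.794 3.693 -4.812
v -2.858 5.013 -3.799
v 2.963 -4.925 0.056
v 2.273 -4.934 0.649
v 2.761 -2.865 -0.148
v 2.071 -2.874 0.445
v 4.369 -4.626 1.695
v 3.679 -4.635 2.288
v 4.167 -2.566 1.491
v 3.477 -2.575 2.084
f 1 12 6
f 1 6 2
f 1 2 8
f 1 8 11
f 1 11 12
f 2 6 10
f 6 12 5
f 12 11 3
f 11 8 7
f 8 2 9
f 4 10 5
f 4 5 3
f 4 3 7
f 4 7 9
f 4 9 10
f 5 10 6
f 3 5 12
f 7 3 11
f 9 7 8
f 10 9 2
f 14 16 13
f 17 14 13
f 13 16 15
f 15 17 13
f 14 20 16
f 18 14 17
f 18 20 14
f 16 20 15
f 19 17 15
f 15 20 19
f 19 18 17
f 20 18 19
f 22 24 21
f 25 22 21
f 21 24 23
f 23 25 21
f 22 28 24
f 26 22 25
f 26 28 22
f 24 28 23
f 27 25 23
f 23 28 27
f 27 26 25
f 28 26 27
f 30 32 29
f 33 30 29
f 29 32 31
f 31 33 29
f 30 36 32
f 34 30 33
f 34 36 30
f 32 36 31
f 35 33 31
f 31 36 35
f 35 34 33
f 36 34 35
f 38 40 37
f 41 38 37
f 37 40 39
f 39 41 37
f 38 44 40
f 42 38 41
f 42 44 38
f 40 44 39
f 43 41 39
f 39 44 43
f 43 42 41
f 44 42 43



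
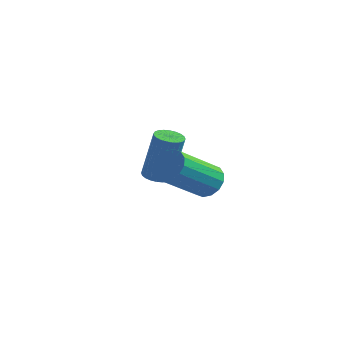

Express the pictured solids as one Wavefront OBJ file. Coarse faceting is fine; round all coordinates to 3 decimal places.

v 0.507 -1.362 0.185
v 1.062 -1.734 0.131
v 0.287 -3.071 1.402
v -0.267 -2.698 1.455
v 1.124 -1.518 0.396
v 0.349 -2.855 1.666
v 1.02 -1.261 0.604
v 0.246 -2.597 1.874
v 0.779 -1.03 0.7
v 0.005 -2.367 1.97
v 0.466 -0.888 0.657
v -0.309 -2.225 1.928
v 0.163 -0.874 0.489
v -0.611 -2.21 1.759
v -0.047 -0.989 0.238
v -0.822 -2.326 1.509
v -0.109 -1.205 -0.026
v -0.884 -2.542 1.244
v -0.006 -1.463 -0.234
v -0.78 -2.799 1.036
v 0.235 -1.693 -0.33
v -0.539 -3.03 0.94
v 0.549 -1.835 -0.288
v -0.226 -3.172 0.983
v 0.851 -1.85 -0.119
v 0.077 -3.186 1.151
v -2.686 1.517 -1.94
v -2.182 1.729 -2.062
v -1.83 1.995 -0.142
v -2.334 1.783 -0.02
v -2.306 1.909 -2.064
v -1.954 2.175 -0.144
v -2.487 2.03 -2.047
v -2.135 2.295 -0.127
v -2.699 2.072 -2.014
v -2.347 2.338 -0.094
v -2.909 2.03 -1.97
v -2.557 2.296 -0.05
v -3.085 1.91 -1.921
v -2.733 2.175 -0.001
v -3.2 1.73 -1.875
v -2.848 1.996 0.045
v -3.237 1.518 -1.839
v -2.885 1.783 0.081
v -3.19 1.305 -1.818
v -2.838 1.571 0.102
v -3.066 1.125 -1.816
v -2.714 1.391 0.104
v -2.885 1.005 -1.833
v -2.533 1.27 0.087
v -2.673 0.962 -1.866
v -2.321 1.228 0.054
v -2.463 1.004 -1.91
v -2.111 1.27 0.01
v -2.287 1.125 -1.959
v -1.935 1.39 -0.039
v -2.172 1.304 -2.005
v -1.82 1.57 -0.085
v -2.135 1.517 -2.041
v -1.783 1.782 -0.121
f 2 1 5
f 2 5 3
f 3 5 6
f 3 6 4
f 5 1 7
f 5 7 6
f 6 7 8
f 6 8 4
f 7 1 9
f 7 9 8
f 8 9 10
f 8 10 4
f 9 1 11
f 9 11 10
f 10 11 12
f 10 12 4
f 11 1 13
f 11 13 12
f 12 13 14
f 12 14 4
f 13 1 15
f 13 15 14
f 14 15 16
f 14 16 4
f 15 1 17
f 15 17 16
f 16 17 18
f 16 18 4
f 17 1 19
f 17 19 18
f 18 19 20
f 18 20 4
f 19 1 21
f 19 21 20
f 20 21 22
f 20 22 4
f 21 1 23
f 21 23 22
f 22 23 24
f 22 24 4
f 23 1 25
f 23 25 24
f 24 25 26
f 24 26 4
f 25 1 2
f 25 2 26
f 26 2 3
f 26 3 4
f 28 27 31
f 28 31 29
f 29 31 32
f 29 32 30
f 31 27 33
f 31 33 32
f 32 33 34
f 32 34 30
f 33 27 35
f 33 35 34
f 34 35 36
f 34 36 30
f 35 27 37
f 35 37 36
f 36 37 38
f 36 38 30
f 37 27 39
f 37 39 38
f 38 39 40
f 38 40 30
f 39 27 41
f 39 41 40
f 40 41 42
f 40 42 30
f 41 27 43
f 41 43 42
f 42 43 44
f 42 44 30
f 43 27 45
f 43 45 44
f 44 45 46
f 44 46 30
f 45 27 47
f 45 47 46
f 46 47 48
f 46 48 30
f 47 27 49
f 47 49 48
f 48 49 50
f 48 50 30
f 49 27 51
f 49 51 50
f 50 51 52
f 50 52 30
f 51 27 53
f 51 53 52
f 52 53 54
f 52 54 30
f 53 27 55
f 53 55 54
f 54 55 56
f 54 56 30
f 55 27 57
f 55 57 56
f 56 57 58
f 56 58 30
f 57 27 59
f 57 59 58
f 58 59 60
f 58 60 30
f 59 27 28
f 59 28 60
f 60 28 29
f 60 29 30



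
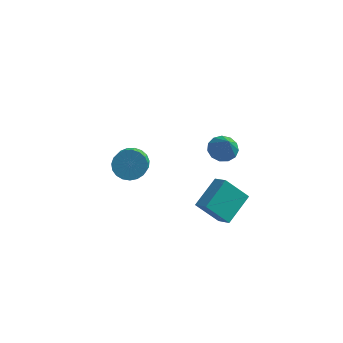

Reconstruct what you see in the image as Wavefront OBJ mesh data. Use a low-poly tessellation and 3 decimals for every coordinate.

v 2.861 -0.526 2.837
v 3.692 -0.315 2.686
v 3.339 -1.354 4.303
v 3.504 0.05 2.953
v 3.111 0.232 3.184
v 2.64 0.174 3.305
v 2.239 -0.106 3.277
v 2.035 -0.52 3.11
v 2.094 -0.935 2.856
v 2.396 -1.22 2.596
v 2.847 -1.285 2.413
v 3.301 -1.108 2.364
v 3.616 -0.747 2.466
v -3.638 4.27 -4.183
v -2.598 4.297 -4.383
v -2.401 3.137 -3.518
v -3.442 3.11 -3.317
v -2.63 4.556 -4.028
v -2.433 3.397 -3.163
v -2.836 4.766 -3.7
v -2.639 3.607 -2.835
v -3.181 4.89 -3.455
v -2.984 3.731 -2.59
v -3.605 4.907 -3.336
v -3.408 3.747 -2.471
v -4.035 4.814 -3.364
v -3.838 3.654 -2.498
v -4.396 4.626 -3.533
v -4.2 3.467 -2.668
v -4.626 4.377 -3.814
v -4.43 3.218 -2.949
v -4.686 4.109 -4.159
v -4.489 2.95 -3.294
v -4.564 3.87 -4.509
v -4.368 2.71 -3.643
v -4.282 3.699 -4.801
v -4.086 2.539 -3.936
v -3.889 3.627 -4.987
v -3.693 2.467 -4.122
v -3.453 3.666 -5.034
v -3.256 2.507 -4.169
v -3.048 3.81 -4.933
v -2.852 2.65 -4.068
v -2.746 4.033 -4.703
v -2.549 2.873 -3.838
v 3.238 -3.051 -1.134
v 1.977 -3.233 0.166
v 3.941 -1.371 -0.217
v 2.68 -1.553 1.083
v 3.96 -3.687 -0.523
v 2.699 -3.869 0.777
v 4.663 -2.007 0.394
v 3.402 -2.189 1.694
f 2 1 4
f 2 4 3
f 4 1 5
f 4 5 3
f 5 1 6
f 5 6 3
f 6 1 7
f 6 7 3
f 7 1 8
f 7 8 3
f 8 1 9
f 8 9 3
f 9 1 10
f 9 10 3
f 10 1 11
f 10 11 3
f 11 1 12
f 11 12 3
f 12 1 13
f 12 13 3
f 13 1 2
f 13 2 3
f 15 14 18
f 15 18 16
f 16 18 19
f 16 19 17
f 18 14 20
f 18 20 19
f 19 20 21
f 19 21 17
f 20 14 22
f 20 22 21
f 21 22 23
f 21 23 17
f 22 14 24
f 22 24 23
f 23 24 25
f 23 25 17
f 24 14 26
f 24 26 25
f 25 26 27
f 25 27 17
f 26 14 28
f 26 28 27
f 27 28 29
f 27 29 17
f 28 14 30
f 28 30 29
f 29 30 31
f 29 31 17
f 30 14 32
f 30 32 31
f 31 32 33
f 31 33 17
f 32 14 34
f 32 34 33
f 33 34 35
f 33 35 17
f 34 14 36
f 34 36 35
f 35 36 37
f 35 37 17
f 36 14 38
f 36 38 37
f 37 38 39
f 37 39 17
f 38 14 40
f 38 40 39
f 39 40 41
f 39 41 17
f 40 14 42
f 40 42 41
f 41 42 43
f 41 43 17
f 42 14 44
f 42 44 43
f 43 44 45
f 43 45 17
f 44 14 15
f 44 15 45
f 45 15 16
f 45 16 17
f 47 49 46
f 50 47 46
f 46 49 48
f 48 50 46
f 47 53 49
f 51 47 50
f 51 53 47
f 49 53 48
f 52 50 48
f 48 53 52
f 52 51 50
f 53 51 52



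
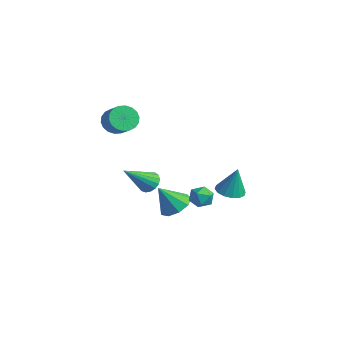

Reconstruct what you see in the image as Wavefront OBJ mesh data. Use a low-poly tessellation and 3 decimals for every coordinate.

v -3.666 -1.84 3.464
v -3.296 -2.197 2.865
v -2.363 -2.356 3.536
v -2.734 -2 4.136
v -3.207 -1.859 2.822
v -2.275 -2.019 3.493
v -3.209 -1.518 2.906
v -2.277 -1.677 3.577
v -3.302 -1.24 3.101
v -2.37 -1.4 3.772
v -3.467 -1.082 3.368
v -2.535 -1.241 4.039
v -3.672 -1.073 3.654
v -2.739 -1.233 4.325
v -3.875 -1.217 3.903
v -2.942 -1.376 4.574
v -4.037 -1.484 4.064
v -3.104 -1.643 4.735
v -4.125 -1.821 4.107
v -3.193 -1.981 4.778
v -4.123 -2.163 4.023
v -3.191 -2.322 4.694
v -4.03 -2.44 3.828
v -3.098 -2.6 4.499
v -3.865 -2.599 3.561
v -2.933 -2.758 4.232
v -3.661 -2.607 3.275
v -2.728 -2.767 3.946
v -3.458 -2.464 3.026
v -2.525 -2.623 3.697
v 2.049 0.78 0.315
v 2.439 1.411 0.149
v 2.311 1.02 1.845
v 2.067 1.53 0.194
v 1.69 1.448 0.272
v 1.409 1.187 0.361
v 1.3 0.817 0.437
v 1.392 0.437 0.482
v 1.659 0.149 0.481
v 2.032 0.03 0.436
v 2.408 0.111 0.359
v 2.689 0.372 0.27
v 2.799 0.742 0.193
v 2.707 1.122 0.149
v -1.087 -1.727 0.297
v -0.45 -1.82 0.206
v -1.113 -3.233 1.643
v -0.463 -1.612 0.437
v -0.619 -1.431 0.637
v -0.882 -1.318 0.758
v -1.192 -1.299 0.774
v -1.478 -1.377 0.68
v -1.674 -1.536 0.498
v -1.736 -1.739 0.271
v -1.649 -1.939 0.049
v -1.433 -2.091 -0.116
v -1.138 -2.159 -0.187
v -0.831 -2.128 -0.147
v -0.583 -2.006 -0.005
v -0.162 -0.827 -1.217
v 0.662 -0.687 -0.855
v -0.598 -1.553 0.057
v 0.284 -0.213 -0.714
v -0.302 -0.026 -0.808
v -0.823 -0.214 -1.094
v -1.034 -0.688 -1.437
v -0.837 -1.228 -1.677
v -0.324 -1.579 -1.702
v 0.265 -1.579 -1.5
v 0.654 -1.227 -1.165
v 3.537 -1.411 1.676
v 3.942 -1.892 1.885
v 2.858 -2.148 1.295
v 3.263 -2.629 1.504
v 2.936 -2.257 1.944
v 3.356 -1.801 2.179
v 3.444 -2.239 1.001
v 3.864 -1.783 1.236
v 3.885 -2.403 1.468
v 3.57 -2.415 2.051
v 3.23 -1.625 1.129
v 2.915 -1.637 1.712
f 2 1 5
f 2 5 3
f 3 5 6
f 3 6 4
f 5 1 7
f 5 7 6
f 6 7 8
f 6 8 4
f 7 1 9
f 7 9 8
f 8 9 10
f 8 10 4
f 9 1 11
f 9 11 10
f 10 11 12
f 10 12 4
f 11 1 13
f 11 13 12
f 12 13 14
f 12 14 4
f 13 1 15
f 13 15 14
f 14 15 16
f 14 16 4
f 15 1 17
f 15 17 16
f 16 17 18
f 16 18 4
f 17 1 19
f 17 19 18
f 18 19 20
f 18 20 4
f 19 1 21
f 19 21 20
f 20 21 22
f 20 22 4
f 21 1 23
f 21 23 22
f 22 23 24
f 22 24 4
f 23 1 25
f 23 25 24
f 24 25 26
f 24 26 4
f 25 1 27
f 25 27 26
f 26 27 28
f 26 28 4
f 27 1 29
f 27 29 28
f 28 29 30
f 28 30 4
f 29 1 2
f 29 2 30
f 30 2 3
f 30 3 4
f 32 31 34
f 32 34 33
f 34 31 35
f 34 35 33
f 35 31 36
f 35 36 33
f 36 31 37
f 36 37 33
f 37 31 38
f 37 38 33
f 38 31 39
f 38 39 33
f 39 31 40
f 39 40 33
f 40 31 41
f 40 41 33
f 41 31 42
f 41 42 33
f 42 31 43
f 42 43 33
f 43 31 44
f 43 44 33
f 44 31 32
f 44 32 33
f 46 45 48
f 46 48 47
f 48 45 49
f 48 49 47
f 49 45 50
f 49 50 47
f 50 45 51
f 50 51 47
f 51 45 52
f 51 52 47
f 52 45 53
f 52 53 47
f 53 45 54
f 53 54 47
f 54 45 55
f 54 55 47
f 55 45 56
f 55 56 47
f 56 45 57
f 56 57 47
f 57 45 58
f 57 58 47
f 58 45 59
f 58 59 47
f 59 45 46
f 59 46 47
f 61 60 63
f 61 63 62
f 63 60 64
f 63 64 62
f 64 60 65
f 64 65 62
f 65 60 66
f 65 66 62
f 66 60 67
f 66 67 62
f 67 60 68
f 67 68 62
f 68 60 69
f 68 69 62
f 69 60 70
f 69 70 62
f 70 60 61
f 70 61 62
f 71 82 76
f 71 76 72
f 71 72 78
f 71 78 81
f 71 81 82
f 72 76 80
f 76 82 75
f 82 81 73
f 81 78 77
f 78 72 79
f 74 80 75
f 74 75 73
f 74 73 77
f 74 77 79
f 74 79 80
f 75 80 76
f 73 75 82
f 77 73 81
f 79 77 78
f 80 79 72



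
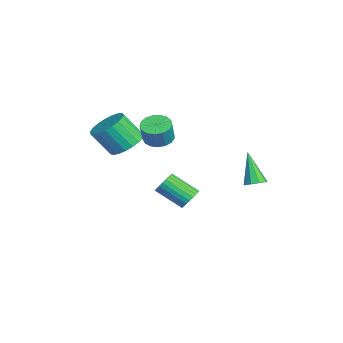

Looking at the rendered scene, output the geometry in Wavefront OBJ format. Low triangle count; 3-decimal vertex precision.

v 0.08 0.235 -2.529
v 0.728 -0.052 -2.482
v 0.068 -1.381 -1.464
v -0.58 -1.095 -1.511
v 0.728 0.117 -2.263
v 0.067 -1.212 -1.244
v 0.629 0.303 -2.083
v -0.032 -1.026 -1.065
v 0.446 0.48 -1.972
v -0.215 -0.85 -0.954
v 0.208 0.618 -1.946
v -0.453 -0.711 -0.927
v -0.05 0.699 -2.008
v -0.711 -0.63 -0.99
v -0.288 0.708 -2.15
v -0.949 -0.621 -1.131
v -0.47 0.646 -2.349
v -1.13 -0.683 -1.331
v -0.568 0.521 -2.576
v -1.228 -0.808 -1.558
v -0.567 0.352 -2.796
v -1.228 -0.977 -1.777
v -0.468 0.166 -2.975
v -1.129 -1.163 -1.957
v -0.285 -0.01 -3.086
v -0.946 -1.34 -2.068
v -0.047 -0.149 -3.113
v -0.708 -1.478 -2.094
v 0.211 -0.23 -3.05
v -0.45 -1.559 -2.032
v 0.449 -0.239 -2.909
v -0.212 -1.568 -1.89
v 0.63 -0.177 -2.709
v -0.03 -1.506 -1.691
v 2.509 -1.676 3.288
v 3.078 -2.144 2.976
v 3.54 -2.332 4.101
v 2.971 -1.864 4.412
v 3.234 -1.794 2.971
v 3.696 -1.982 4.095
v 3.224 -1.418 3.038
v 3.685 -1.605 4.162
v 3.05 -1.1 3.162
v 3.511 -1.287 4.286
v 2.752 -0.915 3.315
v 3.213 -1.102 4.44
v 2.398 -0.904 3.462
v 2.86 -1.091 4.587
v 2.07 -1.07 3.569
v 2.532 -1.257 4.694
v 1.843 -1.375 3.611
v 2.304 -1.562 4.736
v 1.768 -1.749 3.58
v 2.23 -1.936 4.704
v 1.863 -2.106 3.481
v 2.325 -2.294 4.606
v 2.106 -2.366 3.338
v 2.568 -2.553 4.463
v 2.441 -2.467 3.184
v 2.903 -2.654 4.309
v 2.792 -2.387 3.053
v 3.254 -2.574 4.178
v 0.841 -3.084 2.098
v 1.624 -2.571 2.574
v 1.422 -3.563 3.977
v 0.639 -4.076 3.502
v 1.277 -2.335 2.691
v 1.074 -3.326 4.094
v 0.854 -2.228 2.705
v 0.651 -3.219 4.109
v 0.428 -2.269 2.615
v 0.226 -3.26 4.018
v 0.075 -2.451 2.435
v -0.128 -3.442 3.838
v -0.147 -2.743 2.197
v -0.349 -3.734 3.6
v -0.197 -3.093 1.942
v -0.4 -4.085 3.345
v -0.068 -3.443 1.714
v -0.27 -4.434 3.117
v 0.219 -3.73 1.552
v 0.016 -4.721 2.956
v 0.613 -3.906 1.485
v 0.41 -4.897 2.889
v 1.046 -3.939 1.524
v 0.843 -4.93 2.927
v 1.444 -3.825 1.662
v 1.242 -4.816 3.066
v 1.738 -3.583 1.876
v 1.536 -4.574 3.279
v 1.877 -3.255 2.128
v 1.674 -4.246 3.531
v 1.837 -2.897 2.375
v 1.634 -3.888 3.778
v 4.393 2.867 0.729
v 4.862 2.566 0.954
v 3.407 2.613 2.451
v 4.9 2.967 1.034
v 4.701 3.321 0.973
v 4.358 3.462 0.797
v 4.032 3.325 0.59
v 3.874 2.973 0.448
v 3.96 2.572 0.438
v 4.248 2.309 0.564
v 4.604 2.306 0.768
f 2 1 5
f 2 5 3
f 3 5 6
f 3 6 4
f 5 1 7
f 5 7 6
f 6 7 8
f 6 8 4
f 7 1 9
f 7 9 8
f 8 9 10
f 8 10 4
f 9 1 11
f 9 11 10
f 10 11 12
f 10 12 4
f 11 1 13
f 11 13 12
f 12 13 14
f 12 14 4
f 13 1 15
f 13 15 14
f 14 15 16
f 14 16 4
f 15 1 17
f 15 17 16
f 16 17 18
f 16 18 4
f 17 1 19
f 17 19 18
f 18 19 20
f 18 20 4
f 19 1 21
f 19 21 20
f 20 21 22
f 20 22 4
f 21 1 23
f 21 23 22
f 22 23 24
f 22 24 4
f 23 1 25
f 23 25 24
f 24 25 26
f 24 26 4
f 25 1 27
f 25 27 26
f 26 27 28
f 26 28 4
f 27 1 29
f 27 29 28
f 28 29 30
f 28 30 4
f 29 1 31
f 29 31 30
f 30 31 32
f 30 32 4
f 31 1 33
f 31 33 32
f 32 33 34
f 32 34 4
f 33 1 2
f 33 2 34
f 34 2 3
f 34 3 4
f 36 35 39
f 36 39 37
f 37 39 40
f 37 40 38
f 39 35 41
f 39 41 40
f 40 41 42
f 40 42 38
f 41 35 43
f 41 43 42
f 42 43 44
f 42 44 38
f 43 35 45
f 43 45 44
f 44 45 46
f 44 46 38
f 45 35 47
f 45 47 46
f 46 47 48
f 46 48 38
f 47 35 49
f 47 49 48
f 48 49 50
f 48 50 38
f 49 35 51
f 49 51 50
f 50 51 52
f 50 52 38
f 51 35 53
f 51 53 52
f 52 53 54
f 52 54 38
f 53 35 55
f 53 55 54
f 54 55 56
f 54 56 38
f 55 35 57
f 55 57 56
f 56 57 58
f 56 58 38
f 57 35 59
f 57 59 58
f 58 59 60
f 58 60 38
f 59 35 61
f 59 61 60
f 60 61 62
f 60 62 38
f 61 35 36
f 61 36 62
f 62 36 37
f 62 37 38
f 64 63 67
f 64 67 65
f 65 67 68
f 65 68 66
f 67 63 69
f 67 69 68
f 68 69 70
f 68 70 66
f 69 63 71
f 69 71 70
f 70 71 72
f 70 72 66
f 71 63 73
f 71 73 72
f 72 73 74
f 72 74 66
f 73 63 75
f 73 75 74
f 74 75 76
f 74 76 66
f 75 63 77
f 75 77 76
f 76 77 78
f 76 78 66
f 77 63 79
f 77 79 78
f 78 79 80
f 78 80 66
f 79 63 81
f 79 81 80
f 80 81 82
f 80 82 66
f 81 63 83
f 81 83 82
f 82 83 84
f 82 84 66
f 83 63 85
f 83 85 84
f 84 85 86
f 84 86 66
f 85 63 87
f 85 87 86
f 86 87 88
f 86 88 66
f 87 63 89
f 87 89 88
f 88 89 90
f 88 90 66
f 89 63 91
f 89 91 90
f 90 91 92
f 90 92 66
f 91 63 93
f 91 93 92
f 92 93 94
f 92 94 66
f 93 63 64
f 93 64 94
f 94 64 65
f 94 65 66
f 96 95 98
f 96 98 97
f 98 95 99
f 98 99 97
f 99 95 100
f 99 100 97
f 100 95 101
f 100 101 97
f 101 95 102
f 101 102 97
f 102 95 103
f 102 103 97
f 103 95 104
f 103 104 97
f 104 95 105
f 104 105 97
f 105 95 96
f 105 96 97



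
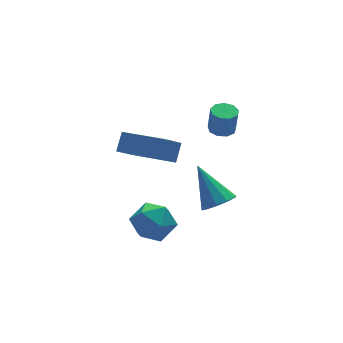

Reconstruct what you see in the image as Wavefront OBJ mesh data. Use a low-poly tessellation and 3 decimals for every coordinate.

v -0.796 0.017 -2.398
v 0.002 -0.304 -2.905
v -1.682 -1.176 -3.035
v -0.884 -1.497 -3.542
v -0.913 -1.588 -2.548
v -0.366 -0.851 -2.154
v -1.314 -0.629 -3.786
v -0.767 0.108 -3.392
v -0.318 -0.704 -3.763
v -0.07 -1.296 -2.998
v -1.61 -0.184 -2.942
v -1.362 -0.776 -2.177
v 2.59 0.384 -4.014
v 3.343 0.342 -3.815
v 2.27 1.696 -2.526
v 3.294 0.696 -4.138
v 2.976 0.931 -4.414
v 2.511 0.957 -4.537
v 2.076 0.763 -4.46
v 1.837 0.425 -4.213
v 1.887 0.071 -3.89
v 2.205 -0.164 -3.614
v 2.67 -0.19 -3.491
v 3.105 0.004 -3.568
v 3.773 2.493 -1.322
v 4.33 2.335 -1.362
v 4.383 2.229 -0.198
v 3.827 2.387 -0.158
v 4.303 2.729 -1.325
v 4.357 2.623 -0.161
v 4.029 3.013 -1.286
v 4.082 2.906 -0.122
v 3.634 3.053 -1.264
v 3.688 2.947 -0.1
v 3.305 2.832 -1.27
v 3.359 2.726 -0.106
v 3.195 2.452 -1.299
v 3.249 2.346 -0.135
v 3.356 2.091 -1.34
v 3.409 1.985 -0.176
v 3.711 1.919 -1.372
v 3.765 1.812 -0.208
v 4.096 2.015 -1.38
v 4.15 1.909 -0.217
v 0.99 2.482 -2.225
v 1.463 2.952 -1.507
v -0.109 4.306 -2.692
v 0.364 4.776 -1.973
v 1.856 2.804 -3.007
v 2.329 3.274 -2.288
v 0.757 4.628 -3.473
v 1.23 5.098 -2.755
f 1 12 6
f 1 6 2
f 1 2 8
f 1 8 11
f 1 11 12
f 2 6 10
f 6 12 5
f 12 11 3
f 11 8 7
f 8 2 9
f 4 10 5
f 4 5 3
f 4 3 7
f 4 7 9
f 4 9 10
f 5 10 6
f 3 5 12
f 7 3 11
f 9 7 8
f 10 9 2
f 14 13 16
f 14 16 15
f 16 13 17
f 16 17 15
f 17 13 18
f 17 18 15
f 18 13 19
f 18 19 15
f 19 13 20
f 19 20 15
f 20 13 21
f 20 21 15
f 21 13 22
f 21 22 15
f 22 13 23
f 22 23 15
f 23 13 24
f 23 24 15
f 24 13 14
f 24 14 15
f 26 25 29
f 26 29 27
f 27 29 30
f 27 30 28
f 29 25 31
f 29 31 30
f 30 31 32
f 30 32 28
f 31 25 33
f 31 33 32
f 32 33 34
f 32 34 28
f 33 25 35
f 33 35 34
f 34 35 36
f 34 36 28
f 35 25 37
f 35 37 36
f 36 37 38
f 36 38 28
f 37 25 39
f 37 39 38
f 38 39 40
f 38 40 28
f 39 25 41
f 39 41 40
f 40 41 42
f 40 42 28
f 41 25 43
f 41 43 42
f 42 43 44
f 42 44 28
f 43 25 26
f 43 26 44
f 44 26 27
f 44 27 28
f 46 48 45
f 49 46 45
f 45 48 47
f 47 49 45
f 46 52 48
f 50 46 49
f 50 52 46
f 48 52 47
f 51 49 47
f 47 52 51
f 51 50 49
f 52 50 51



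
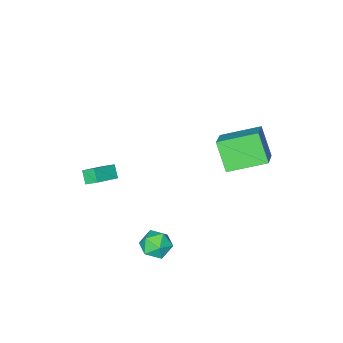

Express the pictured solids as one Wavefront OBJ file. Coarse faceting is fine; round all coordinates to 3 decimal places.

v -1.956 0.61 -1.471
v -2.2 -0.422 -0.066
v -3.548 1.818 -0.86
v -3.793 0.786 0.544
v -0.747 1.694 -0.464
v -0.992 0.662 0.94
v -2.34 2.902 0.146
v -2.584 1.87 1.551
v 2.647 1.423 -3.407
v 2.98 1.76 -4.14
v 3.94 1.38 -2.84
v 4.273 1.717 -3.573
v 3.768 2.208 -3.057
v 2.969 2.234 -3.407
v 3.951 0.906 -3.573
v 3.152 0.932 -3.923
v 3.786 1.441 -4.242
v 3.673 2.245 -3.924
v 3.247 0.895 -3.056
v 3.134 1.699 -2.738
v 2.067 -3.997 -3.687
v 1.847 -4.519 -3.108
v 1.803 -3.381 -3.232
v 1.584 -3.903 -2.653
v 3.416 -3.877 -3.067
v 3.197 -4.399 -2.488
v 3.153 -3.261 -2.612
v 2.933 -3.783 -2.033
f 2 4 1
f 5 2 1
f 1 4 3
f 3 5 1
f 2 8 4
f 6 2 5
f 6 8 2
f 4 8 3
f 7 5 3
f 3 8 7
f 7 6 5
f 8 6 7
f 9 20 14
f 9 14 10
f 9 10 16
f 9 16 19
f 9 19 20
f 10 14 18
f 14 20 13
f 20 19 11
f 19 16 15
f 16 10 17
f 12 18 13
f 12 13 11
f 12 11 15
f 12 15 17
f 12 17 18
f 13 18 14
f 11 13 20
f 15 11 19
f 17 15 16
f 18 17 10
f 22 24 21
f 25 22 21
f 21 24 23
f 23 25 21
f 22 28 24
f 26 22 25
f 26 28 22
f 24 28 23
f 27 25 23
f 23 28 27
f 27 26 25
f 28 26 27



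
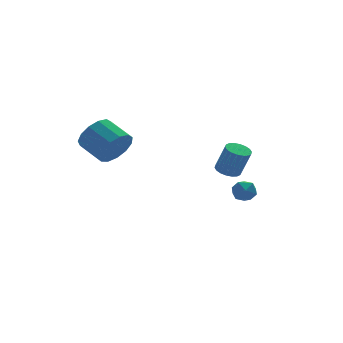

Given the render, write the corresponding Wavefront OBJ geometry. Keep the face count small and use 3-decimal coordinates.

v -0.162 -0.969 0.09
v 0.36 -1.122 -0.083
v 0.683 -1.444 1.177
v 0.162 -1.291 1.35
v 0.388 -0.877 -0.027
v 0.712 -1.198 1.233
v 0.308 -0.649 0.051
v 0.632 -0.971 1.311
v 0.135 -0.485 0.137
v 0.458 -0.807 1.397
v -0.097 -0.417 0.214
v 0.227 -0.738 1.474
v -0.341 -0.458 0.267
v -0.018 -0.78 1.527
v -0.551 -0.6 0.284
v -0.227 -0.922 1.544
v -0.683 -0.816 0.263
v -0.36 -1.138 1.523
v -0.712 -1.062 0.207
v -0.388 -1.383 1.467
v -0.632 -1.289 0.129
v -0.308 -1.611 1.389
v -0.458 -1.453 0.043
v -0.135 -1.775 1.303
v -0.227 -1.522 -0.034
v 0.097 -1.843 1.226
v 0.018 -1.48 -0.087
v 0.341 -1.802 1.173
v 0.227 -1.338 -0.104
v 0.551 -1.66 1.156
v 0.79 0.586 -2.112
v 1.057 0.845 -2.621
v 1.703 0.535 -1.659
v 1.97 0.794 -2.168
v 1.59 1.139 -1.802
v 1.025 1.17 -2.081
v 1.735 0.21 -2.199
v 1.17 0.241 -2.478
v 1.641 0.613 -2.675
v 1.551 1.187 -2.43
v 1.209 0.193 -1.85
v 1.119 0.767 -1.605
v -3.654 2.622 0.463
v -3.171 2.463 1.243
v -3.684 3.619 1.796
v -4.166 3.778 1.017
v -2.861 2.749 0.932
v -3.373 3.905 1.485
v -2.802 2.995 0.473
v -3.314 4.151 1.026
v -3.014 3.122 0.011
v -3.526 4.278 0.564
v -3.429 3.091 -0.307
v -3.941 4.247 0.246
v -3.915 2.91 -0.381
v -4.427 4.066 0.172
v -4.318 2.638 -0.187
v -4.831 3.794 0.366
v -4.511 2.361 0.214
v -5.023 3.517 0.767
v -4.431 2.167 0.694
v -4.944 3.323 1.247
v -4.105 2.117 1.101
v -4.617 3.273 1.654
v -3.635 2.228 1.305
v -4.148 3.383 1.858
f 2 1 5
f 2 5 3
f 3 5 6
f 3 6 4
f 5 1 7
f 5 7 6
f 6 7 8
f 6 8 4
f 7 1 9
f 7 9 8
f 8 9 10
f 8 10 4
f 9 1 11
f 9 11 10
f 10 11 12
f 10 12 4
f 11 1 13
f 11 13 12
f 12 13 14
f 12 14 4
f 13 1 15
f 13 15 14
f 14 15 16
f 14 16 4
f 15 1 17
f 15 17 16
f 16 17 18
f 16 18 4
f 17 1 19
f 17 19 18
f 18 19 20
f 18 20 4
f 19 1 21
f 19 21 20
f 20 21 22
f 20 22 4
f 21 1 23
f 21 23 22
f 22 23 24
f 22 24 4
f 23 1 25
f 23 25 24
f 24 25 26
f 24 26 4
f 25 1 27
f 25 27 26
f 26 27 28
f 26 28 4
f 27 1 29
f 27 29 28
f 28 29 30
f 28 30 4
f 29 1 2
f 29 2 30
f 30 2 3
f 30 3 4
f 31 42 36
f 31 36 32
f 31 32 38
f 31 38 41
f 31 41 42
f 32 36 40
f 36 42 35
f 42 41 33
f 41 38 37
f 38 32 39
f 34 40 35
f 34 35 33
f 34 33 37
f 34 37 39
f 34 39 40
f 35 40 36
f 33 35 42
f 37 33 41
f 39 37 38
f 40 39 32
f 44 43 47
f 44 47 45
f 45 47 48
f 45 48 46
f 47 43 49
f 47 49 48
f 48 49 50
f 48 50 46
f 49 43 51
f 49 51 50
f 50 51 52
f 50 52 46
f 51 43 53
f 51 53 52
f 52 53 54
f 52 54 46
f 53 43 55
f 53 55 54
f 54 55 56
f 54 56 46
f 55 43 57
f 55 57 56
f 56 57 58
f 56 58 46
f 57 43 59
f 57 59 58
f 58 59 60
f 58 60 46
f 59 43 61
f 59 61 60
f 60 61 62
f 60 62 46
f 61 43 63
f 61 63 62
f 62 63 64
f 62 64 46
f 63 43 65
f 63 65 64
f 64 65 66
f 64 66 46
f 65 43 44
f 65 44 66
f 66 44 45
f 66 45 46



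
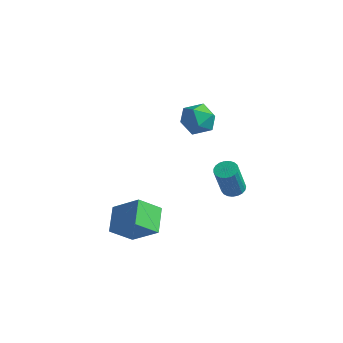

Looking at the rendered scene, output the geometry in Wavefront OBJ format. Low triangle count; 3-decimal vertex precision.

v -3.39 1.241 2.186
v -2.606 1.988 2.493
v -2.294 0.632 0.867
v -1.51 1.379 1.174
v -1.757 0.513 1.848
v -2.434 0.889 2.664
v -2.466 1.731 0.696
v -3.143 2.107 1.512
v -2.035 2.29 1.572
v -1.597 1.538 2.284
v -3.303 1.082 1.076
v -2.865 0.33 1.788
v -4.386 -3.555 -3.643
v -2.758 -3.321 -2.369
v -3.722 -2.44 -4.695
v -2.095 -2.206 -3.42
v -3.565 -4.814 -4.46
v -1.938 -4.58 -3.185
v -2.902 -3.699 -5.511
v -1.274 -3.465 -4.237
v -1.652 3.565 -4.97
v -0.956 3.439 -5.026
v -0.931 2.669 -2.986
v -1.628 2.795 -2.93
v -0.96 3.715 -4.921
v -0.935 2.945 -2.882
v -1.084 3.965 -4.825
v -1.059 3.195 -2.786
v -1.306 4.146 -4.754
v -1.282 3.376 -2.715
v -1.588 4.227 -4.72
v -1.564 3.457 -2.681
v -1.881 4.193 -4.73
v -1.857 3.423 -2.69
v -2.135 4.05 -4.78
v -2.11 3.28 -2.741
v -2.305 3.824 -4.864
v -2.28 3.054 -2.825
v -2.362 3.553 -4.966
v -2.338 2.783 -2.926
v -2.297 3.284 -5.068
v -2.272 2.513 -3.029
v -2.12 3.063 -5.153
v -2.095 2.293 -3.114
v -1.862 2.93 -5.207
v -1.837 2.159 -3.168
v -1.568 2.906 -5.22
v -1.543 2.136 -3.18
v -1.289 2.996 -5.189
v -1.264 2.226 -3.15
v -1.072 3.185 -5.12
v -1.047 2.414 -3.081
f 1 12 6
f 1 6 2
f 1 2 8
f 1 8 11
f 1 11 12
f 2 6 10
f 6 12 5
f 12 11 3
f 11 8 7
f 8 2 9
f 4 10 5
f 4 5 3
f 4 3 7
f 4 7 9
f 4 9 10
f 5 10 6
f 3 5 12
f 7 3 11
f 9 7 8
f 10 9 2
f 14 16 13
f 17 14 13
f 13 16 15
f 15 17 13
f 14 20 16
f 18 14 17
f 18 20 14
f 16 20 15
f 19 17 15
f 15 20 19
f 19 18 17
f 20 18 19
f 22 21 25
f 22 25 23
f 23 25 26
f 23 26 24
f 25 21 27
f 25 27 26
f 26 27 28
f 26 28 24
f 27 21 29
f 27 29 28
f 28 29 30
f 28 30 24
f 29 21 31
f 29 31 30
f 30 31 32
f 30 32 24
f 31 21 33
f 31 33 32
f 32 33 34
f 32 34 24
f 33 21 35
f 33 35 34
f 34 35 36
f 34 36 24
f 35 21 37
f 35 37 36
f 36 37 38
f 36 38 24
f 37 21 39
f 37 39 38
f 38 39 40
f 38 40 24
f 39 21 41
f 39 41 40
f 40 41 42
f 40 42 24
f 41 21 43
f 41 43 42
f 42 43 44
f 42 44 24
f 43 21 45
f 43 45 44
f 44 45 46
f 44 46 24
f 45 21 47
f 45 47 46
f 46 47 48
f 46 48 24
f 47 21 49
f 47 49 48
f 48 49 50
f 48 50 24
f 49 21 51
f 49 51 50
f 50 51 52
f 50 52 24
f 51 21 22
f 51 22 52
f 52 22 23
f 52 23 24



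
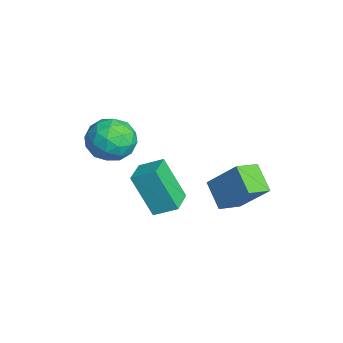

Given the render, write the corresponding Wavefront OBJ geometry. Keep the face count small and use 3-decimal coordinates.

v -2.404 -2.972 -1.629
v -1.612 -2.559 -0.829
v -2.388 -4.701 -0.751
v -1.596 -4.288 0.049
v -2.723 -3.88 0.055
v -2.733 -2.811 -0.487
v -1.267 -4.449 -1.093
v -1.277 -3.38 -1.635
v -0.909 -3.472 -0.498
v -1.809 -3.12 0.211
v -2.191 -4.14 -1.791
v -3.091 -3.788 -1.082
v -2.009 -2.614 -1.306
v -1.991 -4.646 -0.274
v -2.653 -4.406 -0.27
v -2.188 -4.164 0.2
v -2.668 -2.762 -1.105
v -2.203 -2.519 -0.635
v -2.856 -3.295 -0.115
v -1.797 -4.741 -0.945
v -1.332 -4.498 -0.475
v -1.812 -3.096 -1.78
v -1.347 -2.854 -1.31
v -1.144 -3.965 -1.465
v -1.131 -2.907 -0.642
v -1.122 -3.924 -0.125
v -0.928 -4.018 -0.796
v -0.934 -3.39 -1.115
v -1.66 -2.7 -0.225
v -1.65 -3.717 0.292
v -2.313 -3.477 0.295
v -2.319 -2.849 -0.024
v -1.247 -3.237 -0.03
v -2.35 -3.543 -1.872
v -2.34 -4.56 -1.355
v -1.681 -4.411 -1.556
v -1.687 -3.783 -1.875
v -2.878 -3.336 -1.455
v -2.869 -4.353 -0.938
v -3.066 -3.87 -0.465
v -3.072 -3.242 -0.784
v -2.753 -4.023 -1.55
v 1.992 -2.209 -2.018
v 1.353 -3.006 -0.115
v 2.361 -1.254 -1.495
v 1.723 -2.051 0.409
v 3.197 -2.769 -1.849
v 2.559 -3.566 0.055
v 3.567 -1.814 -1.325
v 2.928 -2.611 0.578
v 1.004 -0.112 -1.851
v 1.871 0.929 -0.353
v 0.46 0.916 -2.251
v 1.327 1.957 -0.752
v 2.153 0.163 -2.708
v 3.02 1.204 -1.209
v 1.609 1.191 -3.107
v 2.476 2.232 -1.609
f 1 38 17
f 38 12 41
f 17 41 6
f 38 41 17
f 1 17 13
f 17 6 18
f 13 18 2
f 17 18 13
f 1 13 22
f 13 2 23
f 22 23 8
f 13 23 22
f 1 22 34
f 22 8 37
f 34 37 11
f 22 37 34
f 1 34 38
f 34 11 42
f 38 42 12
f 34 42 38
f 2 18 29
f 18 6 32
f 29 32 10
f 18 32 29
f 6 41 19
f 41 12 40
f 19 40 5
f 41 40 19
f 12 42 39
f 42 11 35
f 39 35 3
f 42 35 39
f 11 37 36
f 37 8 24
f 36 24 7
f 37 24 36
f 8 23 28
f 23 2 25
f 28 25 9
f 23 25 28
f 4 30 16
f 30 10 31
f 16 31 5
f 30 31 16
f 4 16 14
f 16 5 15
f 14 15 3
f 16 15 14
f 4 14 21
f 14 3 20
f 21 20 7
f 14 20 21
f 4 21 26
f 21 7 27
f 26 27 9
f 21 27 26
f 4 26 30
f 26 9 33
f 30 33 10
f 26 33 30
f 5 31 19
f 31 10 32
f 19 32 6
f 31 32 19
f 3 15 39
f 15 5 40
f 39 40 12
f 15 40 39
f 7 20 36
f 20 3 35
f 36 35 11
f 20 35 36
f 9 27 28
f 27 7 24
f 28 24 8
f 27 24 28
f 10 33 29
f 33 9 25
f 29 25 2
f 33 25 29
f 44 46 43
f 47 44 43
f 43 46 45
f 45 47 43
f 44 50 46
f 48 44 47
f 48 50 44
f 46 50 45
f 49 47 45
f 45 50 49
f 49 48 47
f 50 48 49
f 52 54 51
f 55 52 51
f 51 54 53
f 53 55 51
f 52 58 54
f 56 52 55
f 56 58 52
f 54 58 53
f 57 55 53
f 53 58 57
f 57 56 55
f 58 56 57



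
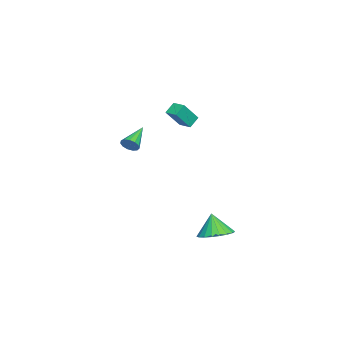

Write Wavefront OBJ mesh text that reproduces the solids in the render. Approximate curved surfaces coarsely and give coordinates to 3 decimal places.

v -2.499 -1.641 2.156
v -3.067 -1.294 2.716
v -3.31 -0.99 0.928
v -3.879 -0.643 1.488
v -2.001 -0.917 2.212
v -2.57 -0.57 2.772
v -2.813 -0.266 0.984
v -3.381 0.081 1.544
v 4.142 2.556 -4.026
v 5.087 2.12 -3.887
v 3.798 2.244 -2.674
v 5.161 2.534 -3.772
v 5.058 2.953 -3.702
v 4.798 3.303 -3.687
v 4.424 3.524 -3.731
v 4.001 3.577 -3.826
v 3.603 3.454 -3.956
v 3.297 3.176 -4.098
v 3.138 2.791 -4.227
v 3.153 2.365 -4.322
v 3.338 1.972 -4.366
v 3.663 1.68 -4.351
v 4.07 1.54 -4.279
v 4.49 1.575 -4.165
v 4.849 1.78 -4.026
v -2.592 -3.767 -0.654
v -2.387 -4.036 -0.146
v -4.148 -3.353 0.194
v -2.289 -3.706 -0.128
v -2.288 -3.396 -0.276
v -2.383 -3.204 -0.545
v -2.544 -3.19 -0.848
v -2.721 -3.359 -1.089
v -2.856 -3.658 -1.193
v -2.908 -3.991 -1.125
v -2.859 -4.253 -0.908
v -2.725 -4.36 -0.61
v -2.549 -4.279 -0.326
f 2 4 1
f 5 2 1
f 1 4 3
f 3 5 1
f 2 8 4
f 6 2 5
f 6 8 2
f 4 8 3
f 7 5 3
f 3 8 7
f 7 6 5
f 8 6 7
f 10 9 12
f 10 12 11
f 12 9 13
f 12 13 11
f 13 9 14
f 13 14 11
f 14 9 15
f 14 15 11
f 15 9 16
f 15 16 11
f 16 9 17
f 16 17 11
f 17 9 18
f 17 18 11
f 18 9 19
f 18 19 11
f 19 9 20
f 19 20 11
f 20 9 21
f 20 21 11
f 21 9 22
f 21 22 11
f 22 9 23
f 22 23 11
f 23 9 24
f 23 24 11
f 24 9 25
f 24 25 11
f 25 9 10
f 25 10 11
f 27 26 29
f 27 29 28
f 29 26 30
f 29 30 28
f 30 26 31
f 30 31 28
f 31 26 32
f 31 32 28
f 32 26 33
f 32 33 28
f 33 26 34
f 33 34 28
f 34 26 35
f 34 35 28
f 35 26 36
f 35 36 28
f 36 26 37
f 36 37 28
f 37 26 38
f 37 38 28
f 38 26 27
f 38 27 28



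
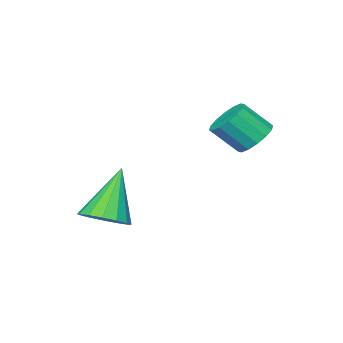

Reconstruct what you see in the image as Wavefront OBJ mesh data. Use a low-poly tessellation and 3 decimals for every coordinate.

v 2.624 -1.335 -1.557
v 3.205 -0.799 -1.171
v 1.596 -1.585 0.337
v 2.871 -0.526 -1.317
v 2.471 -0.469 -1.527
v 2.111 -0.645 -1.745
v 1.889 -1.006 -1.912
v 1.864 -1.455 -1.985
v 2.043 -1.872 -1.943
v 2.377 -2.145 -1.798
v 2.777 -2.201 -1.588
v 3.136 -2.026 -1.37
v 3.358 -1.665 -1.202
v 3.384 -1.216 -1.13
v -0.91 1.813 1.793
v -0.388 2.364 1.841
v 0.232 1.697 2.755
v -0.29 1.147 2.707
v -0.665 2.463 2.101
v -0.046 1.797 3.016
v -1.008 2.389 2.279
v -0.389 1.722 3.194
v -1.325 2.16 2.327
v -0.705 1.494 3.241
v -1.53 1.839 2.231
v -0.911 1.172 3.146
v -1.569 1.51 2.018
v -0.95 0.843 2.933
v -1.432 1.263 1.745
v -0.812 0.596 2.659
v -1.154 1.163 1.484
v -0.535 0.497 2.399
v -0.811 1.238 1.306
v -0.192 0.571 2.221
v -0.495 1.466 1.259
v 0.125 0.8 2.173
v -0.289 1.788 1.354
v 0.33 1.121 2.269
v -0.25 2.117 1.567
v 0.369 1.45 2.482
f 2 1 4
f 2 4 3
f 4 1 5
f 4 5 3
f 5 1 6
f 5 6 3
f 6 1 7
f 6 7 3
f 7 1 8
f 7 8 3
f 8 1 9
f 8 9 3
f 9 1 10
f 9 10 3
f 10 1 11
f 10 11 3
f 11 1 12
f 11 12 3
f 12 1 13
f 12 13 3
f 13 1 14
f 13 14 3
f 14 1 2
f 14 2 3
f 16 15 19
f 16 19 17
f 17 19 20
f 17 20 18
f 19 15 21
f 19 21 20
f 20 21 22
f 20 22 18
f 21 15 23
f 21 23 22
f 22 23 24
f 22 24 18
f 23 15 25
f 23 25 24
f 24 25 26
f 24 26 18
f 25 15 27
f 25 27 26
f 26 27 28
f 26 28 18
f 27 15 29
f 27 29 28
f 28 29 30
f 28 30 18
f 29 15 31
f 29 31 30
f 30 31 32
f 30 32 18
f 31 15 33
f 31 33 32
f 32 33 34
f 32 34 18
f 33 15 35
f 33 35 34
f 34 35 36
f 34 36 18
f 35 15 37
f 35 37 36
f 36 37 38
f 36 38 18
f 37 15 39
f 37 39 38
f 38 39 40
f 38 40 18
f 39 15 16
f 39 16 40
f 40 16 17
f 40 17 18



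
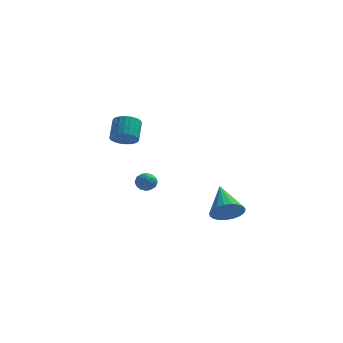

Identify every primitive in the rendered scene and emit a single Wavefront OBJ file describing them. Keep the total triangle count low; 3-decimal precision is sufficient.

v -1.296 0.521 -0.389
v -1.018 0.156 -0.851
v -1.982 -0.256 -0.189
v -1.704 -0.621 -0.651
v -1.381 -0.491 -0.1
v -0.957 -0.011 -0.224
v -2.043 -0.089 -0.816
v -1.619 0.391 -0.94
v -1.479 -0.221 -1.115
v -1.07 -0.469 -0.673
v -1.93 0.369 -0.367
v -1.521 0.121 0.075
v -1.097 0.406 -0.637
v -1.903 -0.506 -0.403
v -1.713 -0.43 -0.079
v -1.549 -0.644 -0.351
v -1.061 0.308 -0.269
v -0.897 0.094 -0.541
v -1.11 -0.286 -0.099
v -2.103 -0.194 -0.499
v -1.939 -0.408 -0.771
v -1.451 0.544 -0.689
v -1.287 0.33 -0.961
v -1.89 0.186 -0.941
v -1.204 -0.03 -1.065
v -1.608 -0.486 -0.947
v -1.807 -0.174 -1.044
v -1.558 0.108 -1.117
v -0.964 -0.176 -0.805
v -1.367 -0.632 -0.687
v -1.177 -0.555 -0.363
v -0.928 -0.273 -0.436
v -1.235 -0.397 -0.96
v -1.633 0.532 -0.353
v -2.036 0.076 -0.235
v -2.072 0.173 -0.604
v -1.823 0.455 -0.677
v -1.392 0.386 -0.093
v -1.796 -0.07 0.025
v -1.442 -0.208 0.077
v -1.193 0.074 0.004
v -1.765 0.297 -0.08
v 3.354 -4.77 -0.221
v 3.609 -5.199 0.587
v 2.786 -3.11 0.841
v 3.943 -5.017 0.482
v 4.176 -4.793 0.255
v 4.266 -4.564 -0.054
v 4.199 -4.371 -0.392
v 3.985 -4.247 -0.701
v 3.663 -4.213 -0.926
v 3.287 -4.275 -1.029
v 2.922 -4.423 -0.993
v 2.632 -4.631 -0.823
v 2.467 -4.863 -0.549
v 2.456 -5.079 -0.218
v 2.599 -5.241 0.112
v 2.873 -5.322 0.385
v 3.23 -5.307 0.553
v -2.994 2.024 1.758
v -2.175 2.047 1.723
v -2.167 3.119 2.608
v -2.986 3.096 2.642
v -2.253 2.245 1.484
v -2.246 3.317 2.369
v -2.444 2.409 1.287
v -2.436 3.481 2.172
v -2.718 2.515 1.161
v -2.711 3.587 2.046
v -3.035 2.546 1.126
v -3.028 3.617 2.011
v -3.345 2.497 1.187
v -3.338 3.569 2.072
v -3.602 2.377 1.335
v -3.595 3.449 2.22
v -3.766 2.202 1.548
v -3.759 3.274 2.433
v -3.813 2.001 1.792
v -3.805 3.073 2.677
v -3.734 1.803 2.031
v -3.727 2.875 2.916
v -3.544 1.639 2.228
v -3.536 2.711 3.113
v -3.269 1.533 2.354
v -3.262 2.605 3.239
v -2.952 1.503 2.389
v -2.945 2.574 3.274
v -2.642 1.551 2.328
v -2.635 2.623 3.213
v -2.385 1.671 2.18
v -2.378 2.743 3.065
v -2.221 1.846 1.967
v -2.214 2.918 2.852
f 1 38 17
f 38 12 41
f 17 41 6
f 38 41 17
f 1 17 13
f 17 6 18
f 13 18 2
f 17 18 13
f 1 13 22
f 13 2 23
f 22 23 8
f 13 23 22
f 1 22 34
f 22 8 37
f 34 37 11
f 22 37 34
f 1 34 38
f 34 11 42
f 38 42 12
f 34 42 38
f 2 18 29
f 18 6 32
f 29 32 10
f 18 32 29
f 6 41 19
f 41 12 40
f 19 40 5
f 41 40 19
f 12 42 39
f 42 11 35
f 39 35 3
f 42 35 39
f 11 37 36
f 37 8 24
f 36 24 7
f 37 24 36
f 8 23 28
f 23 2 25
f 28 25 9
f 23 25 28
f 4 30 16
f 30 10 31
f 16 31 5
f 30 31 16
f 4 16 14
f 16 5 15
f 14 15 3
f 16 15 14
f 4 14 21
f 14 3 20
f 21 20 7
f 14 20 21
f 4 21 26
f 21 7 27
f 26 27 9
f 21 27 26
f 4 26 30
f 26 9 33
f 30 33 10
f 26 33 30
f 5 31 19
f 31 10 32
f 19 32 6
f 31 32 19
f 3 15 39
f 15 5 40
f 39 40 12
f 15 40 39
f 7 20 36
f 20 3 35
f 36 35 11
f 20 35 36
f 9 27 28
f 27 7 24
f 28 24 8
f 27 24 28
f 10 33 29
f 33 9 25
f 29 25 2
f 33 25 29
f 44 43 46
f 44 46 45
f 46 43 47
f 46 47 45
f 47 43 48
f 47 48 45
f 48 43 49
f 48 49 45
f 49 43 50
f 49 50 45
f 50 43 51
f 50 51 45
f 51 43 52
f 51 52 45
f 52 43 53
f 52 53 45
f 53 43 54
f 53 54 45
f 54 43 55
f 54 55 45
f 55 43 56
f 55 56 45
f 56 43 57
f 56 57 45
f 57 43 58
f 57 58 45
f 58 43 59
f 58 59 45
f 59 43 44
f 59 44 45
f 61 60 64
f 61 64 62
f 62 64 65
f 62 65 63
f 64 60 66
f 64 66 65
f 65 66 67
f 65 67 63
f 66 60 68
f 66 68 67
f 67 68 69
f 67 69 63
f 68 60 70
f 68 70 69
f 69 70 71
f 69 71 63
f 70 60 72
f 70 72 71
f 71 72 73
f 71 73 63
f 72 60 74
f 72 74 73
f 73 74 75
f 73 75 63
f 74 60 76
f 74 76 75
f 75 76 77
f 75 77 63
f 76 60 78
f 76 78 77
f 77 78 79
f 77 79 63
f 78 60 80
f 78 80 79
f 79 80 81
f 79 81 63
f 80 60 82
f 80 82 81
f 81 82 83
f 81 83 63
f 82 60 84
f 82 84 83
f 83 84 85
f 83 85 63
f 84 60 86
f 84 86 85
f 85 86 87
f 85 87 63
f 86 60 88
f 86 88 87
f 87 88 89
f 87 89 63
f 88 60 90
f 88 90 89
f 89 90 91
f 89 91 63
f 90 60 92
f 90 92 91
f 91 92 93
f 91 93 63
f 92 60 61
f 92 61 93
f 93 61 62
f 93 62 63

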